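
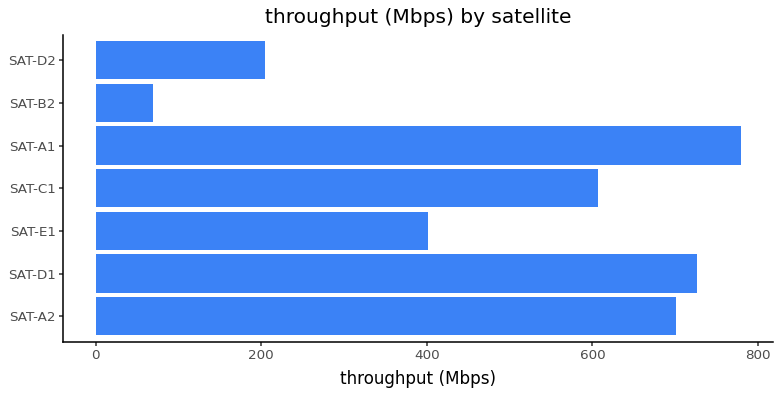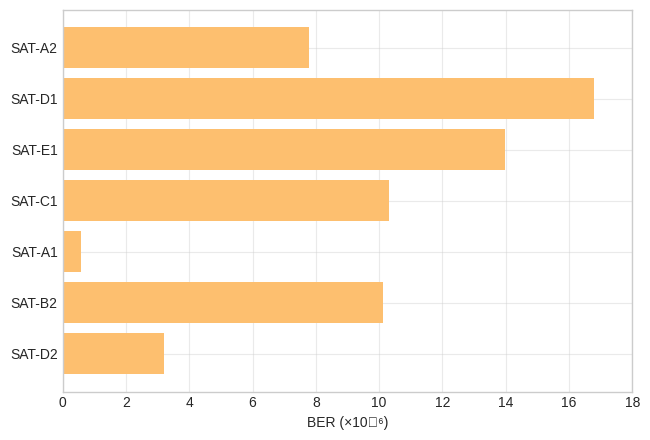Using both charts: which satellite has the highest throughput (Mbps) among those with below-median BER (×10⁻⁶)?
SAT-A1

Chart 2 median BER (×10⁻⁶) ≈ 10; below-median satellites: SAT-A2, SAT-A1, SAT-D2. Among those, SAT-A1 has the highest throughput (Mbps) (≈ 800).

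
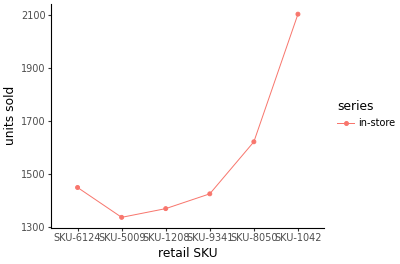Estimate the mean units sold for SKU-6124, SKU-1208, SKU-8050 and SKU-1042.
≈ 1625

(1400 + 1400 + 1600 + 2100) / 4 ≈ 1625.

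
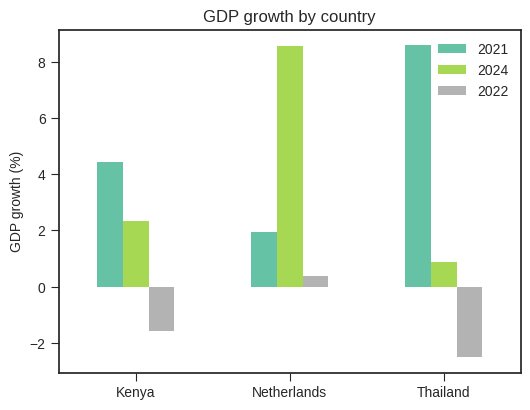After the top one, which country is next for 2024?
Kenya

Top 3 for 2024: Netherlands ≈ 9, Kenya ≈ 2, Thailand ≈ 1.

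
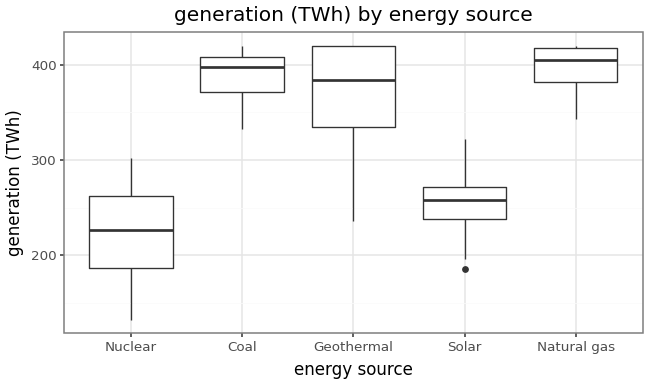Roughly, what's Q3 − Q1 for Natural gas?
Q3 ≈ 420, Q1 ≈ 380; IQR ≈ 40.

≈ 40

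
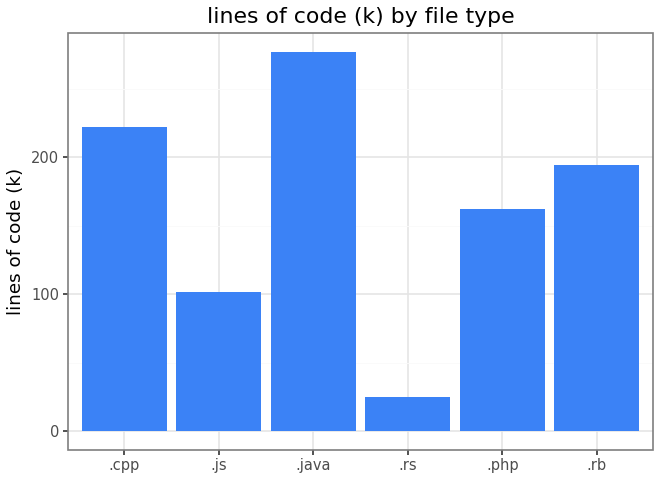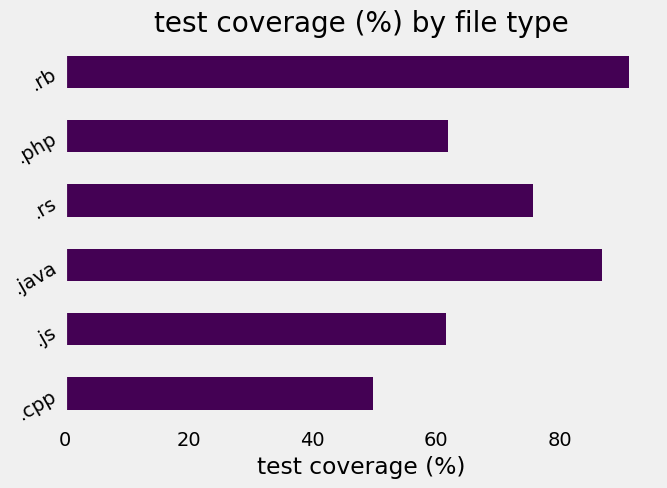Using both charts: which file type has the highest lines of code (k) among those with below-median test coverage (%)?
Chart 2 median test coverage (%) ≈ 70; below-median file types: .cpp, .js, .php. Among those, .cpp has the highest lines of code (k) (≈ 200).

.cpp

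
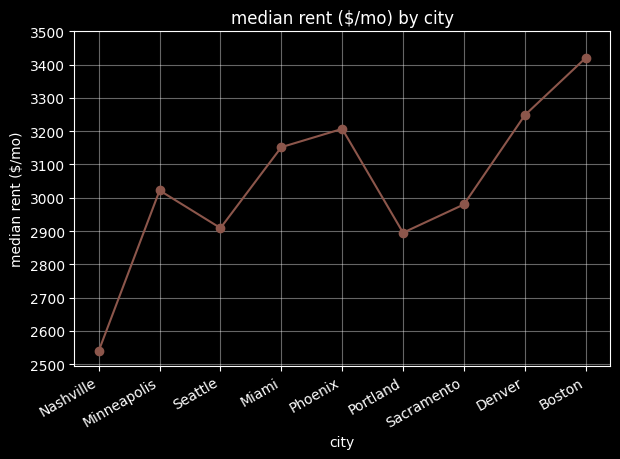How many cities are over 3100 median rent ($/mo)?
4

Above 3100: Miami, Phoenix, Denver, Boston.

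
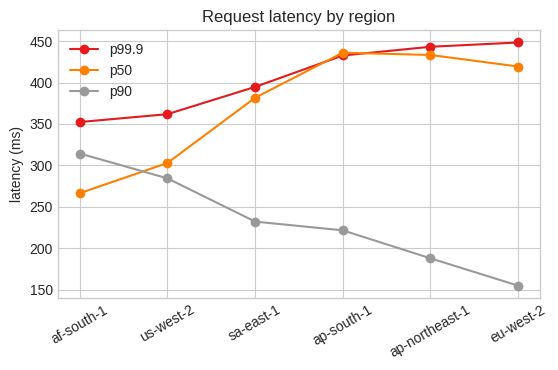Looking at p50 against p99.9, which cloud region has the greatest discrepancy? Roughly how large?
af-south-1: p50 ≈ 275, p99.9 ≈ 350 → gap ≈ 75. Next-largest (us-west-2) is only ≈ 50.

af-south-1, ≈ 75 ms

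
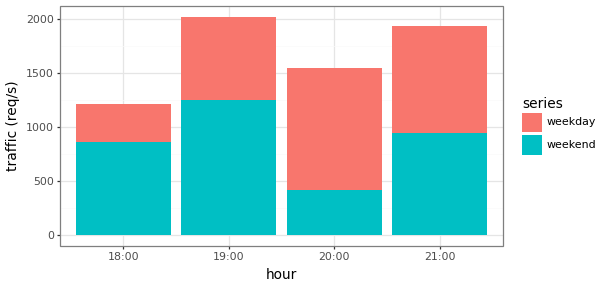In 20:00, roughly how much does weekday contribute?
≈ 1200

weekday top ≈ 1600, bottom ≈ 400; segment ≈ 1200.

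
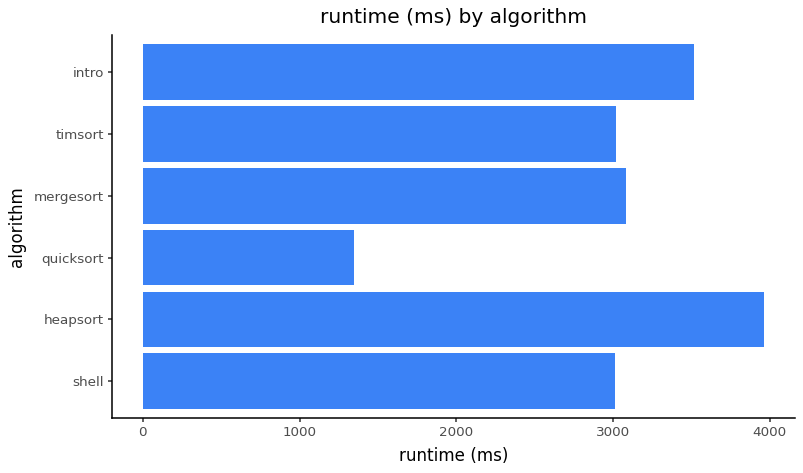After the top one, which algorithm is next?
Top 3: heapsort ≈ 4000, intro ≈ 3500, mergesort ≈ 3000.

intro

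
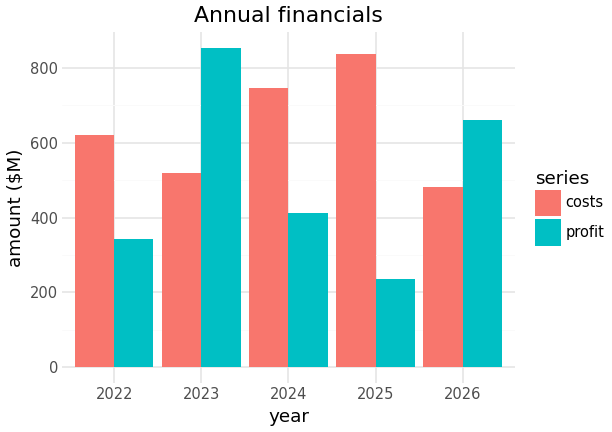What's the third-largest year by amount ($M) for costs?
2022

Top 4 for costs: 2025 ≈ 800, 2024 ≈ 700, 2022 ≈ 600, 2023 ≈ 500.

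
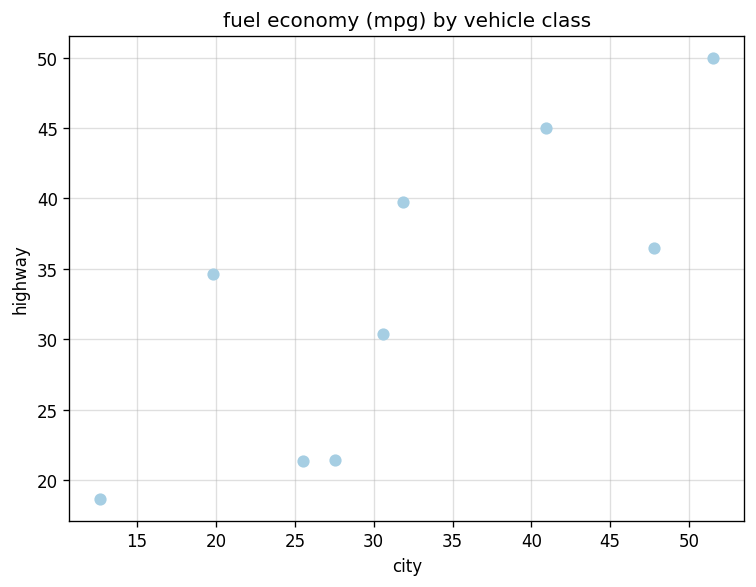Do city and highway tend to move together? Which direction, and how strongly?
Points are positively correlated; strong (|r| ≈ 0.8).

positive, strong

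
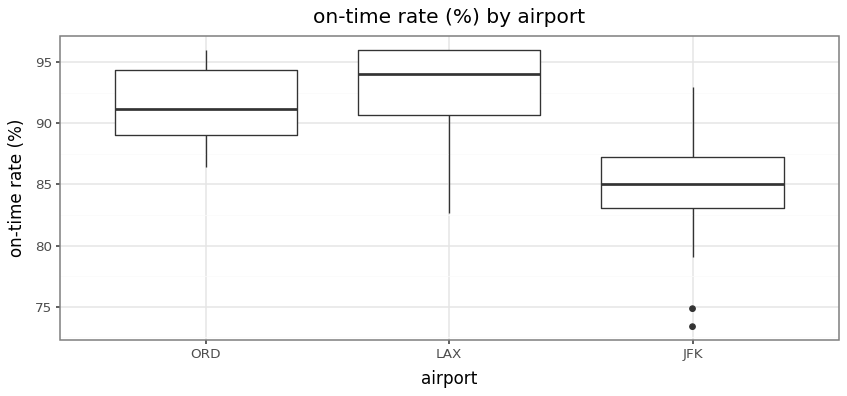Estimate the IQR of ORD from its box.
Q3 ≈ 94, Q1 ≈ 89; IQR ≈ 5.

≈ 5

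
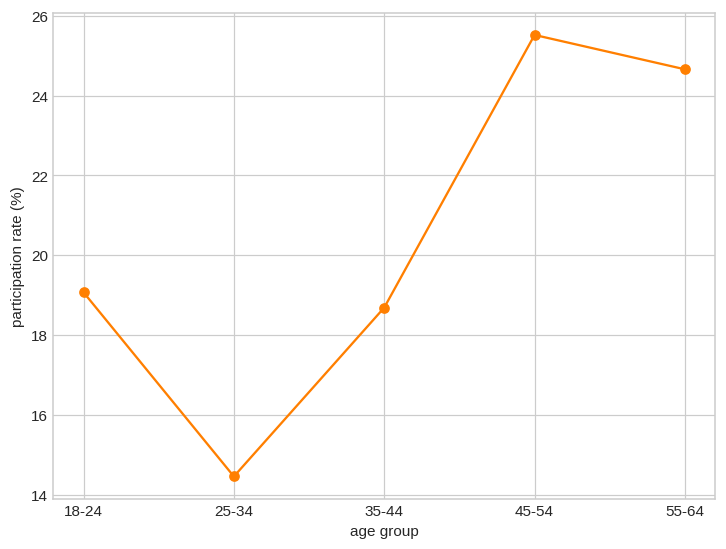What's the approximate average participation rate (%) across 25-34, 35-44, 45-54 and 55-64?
≈ 21

(14 + 19 + 26 + 25) / 4 ≈ 21.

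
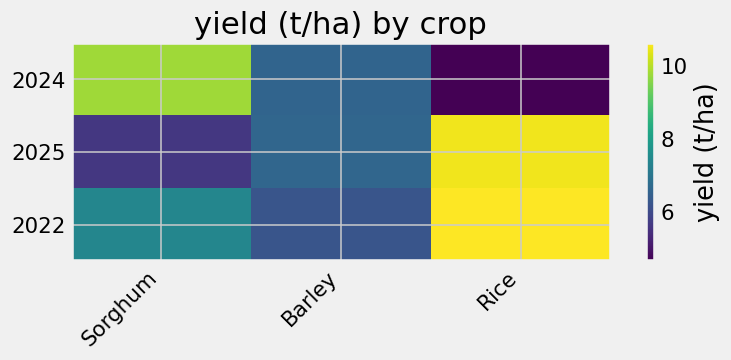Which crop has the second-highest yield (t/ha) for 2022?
Sorghum

Top 3 for 2022: Rice ≈ 11, Sorghum ≈ 7, Barley ≈ 6.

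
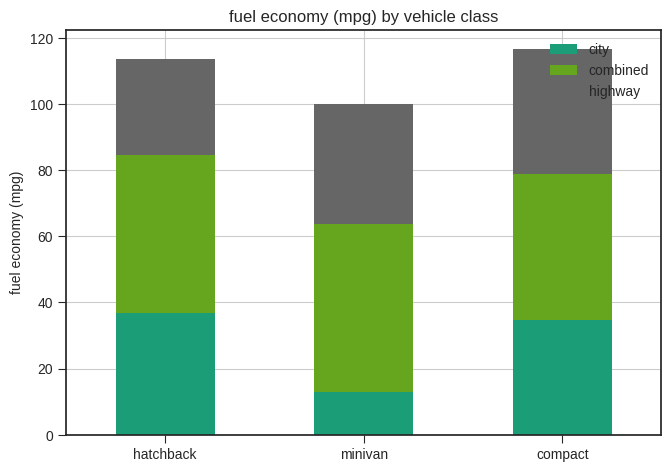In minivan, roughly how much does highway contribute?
≈ 40

highway top ≈ 100, bottom ≈ 60; segment ≈ 40.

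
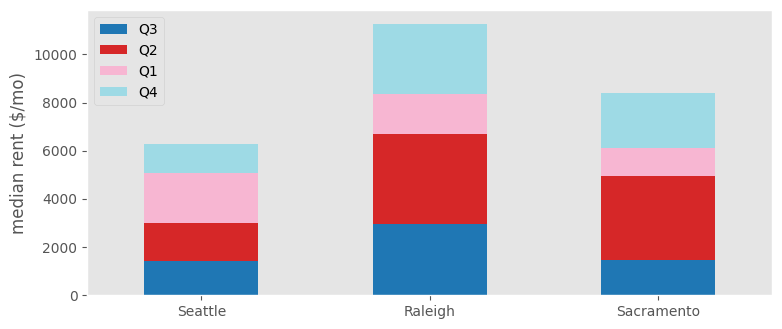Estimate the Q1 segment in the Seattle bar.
≈ 2000

Q1 top ≈ 5000, bottom ≈ 3000; segment ≈ 2000.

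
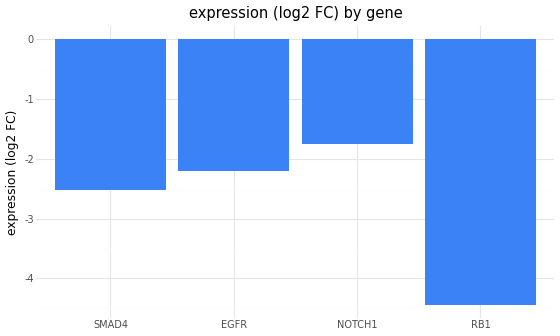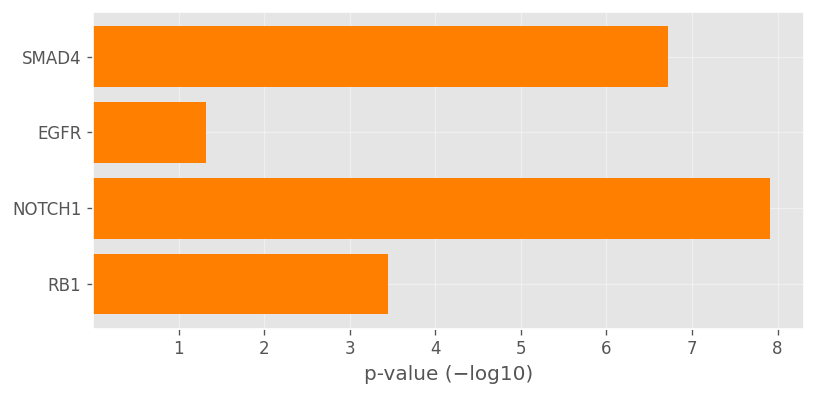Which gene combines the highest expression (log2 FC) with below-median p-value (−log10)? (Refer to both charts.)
Chart 2 median p-value (−log10) ≈ 5; below-median genes: EGFR, RB1. Among those, EGFR has the highest expression (log2 FC) (≈ -2).

EGFR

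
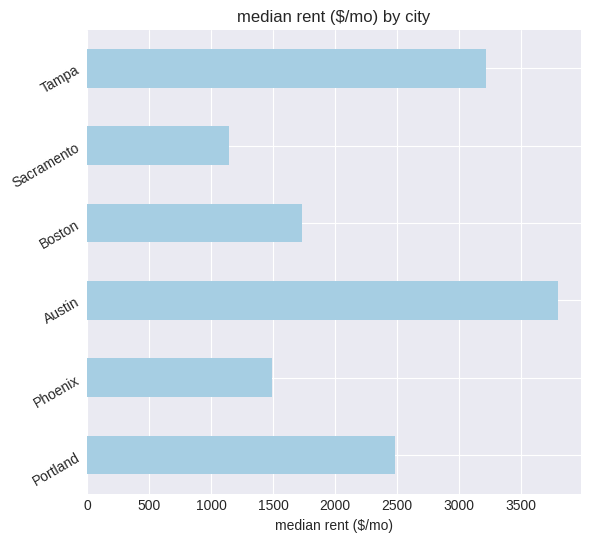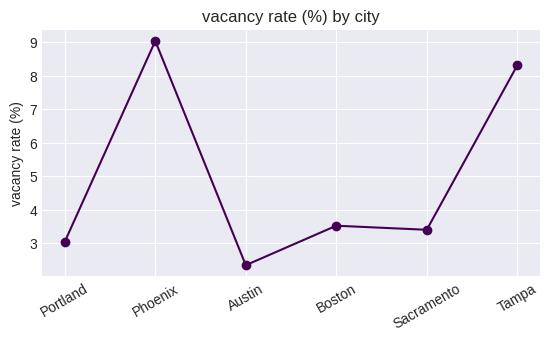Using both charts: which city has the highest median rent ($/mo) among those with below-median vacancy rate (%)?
Austin

Chart 2 median vacancy rate (%) ≈ 3; below-median cities: Portland, Austin, Sacramento. Among those, Austin has the highest median rent ($/mo) (≈ 4000).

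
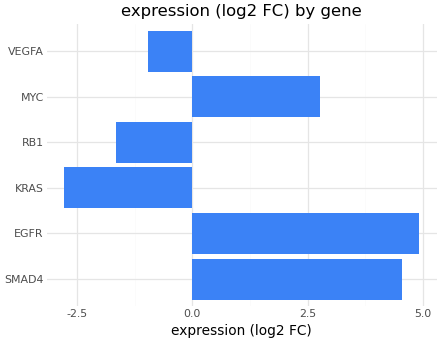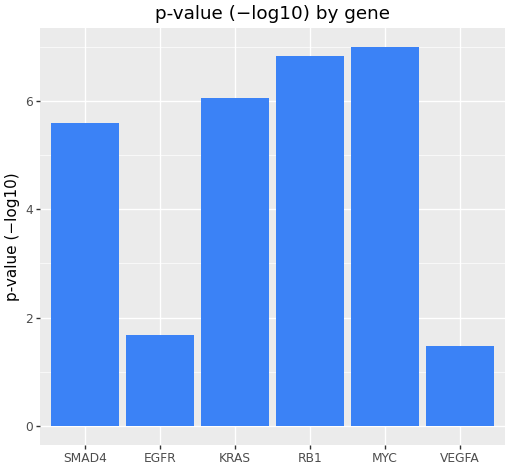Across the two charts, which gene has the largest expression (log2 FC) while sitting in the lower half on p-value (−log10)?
EGFR

Chart 2 median p-value (−log10) ≈ 6; below-median genes: SMAD4, EGFR, VEGFA. Among those, EGFR has the highest expression (log2 FC) (≈ 5).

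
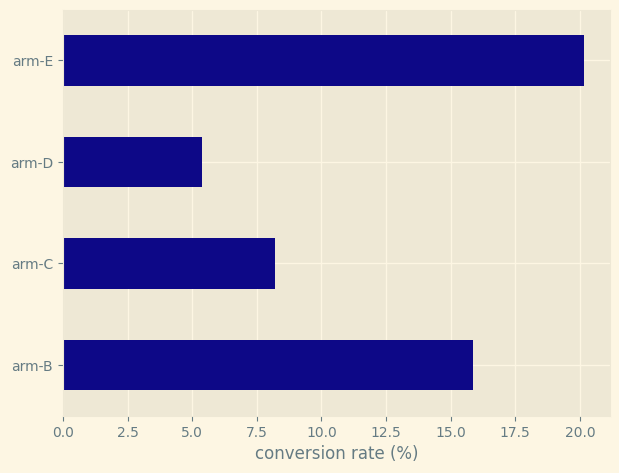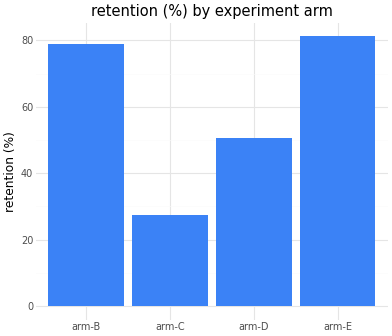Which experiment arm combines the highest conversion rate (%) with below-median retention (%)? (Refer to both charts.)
Chart 2 median retention (%) ≈ 60; below-median experiment arms: arm-C, arm-D. Among those, arm-C has the highest conversion rate (%) (≈ 8).

arm-C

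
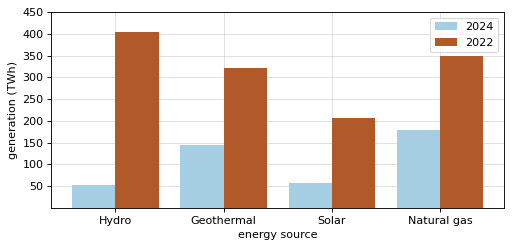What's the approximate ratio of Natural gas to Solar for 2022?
≈ 1.75×

Natural gas ≈ 350, Solar ≈ 200; 350/200 ≈ 1.75.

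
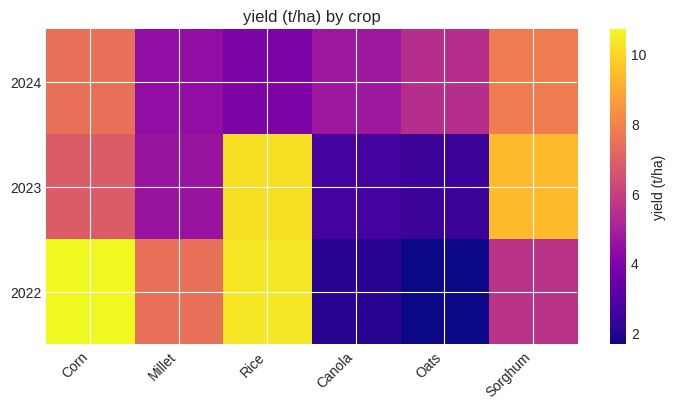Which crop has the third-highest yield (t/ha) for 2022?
Millet

Top 4 for 2022: Corn ≈ 11, Rice ≈ 10, Millet ≈ 7, Sorghum ≈ 6.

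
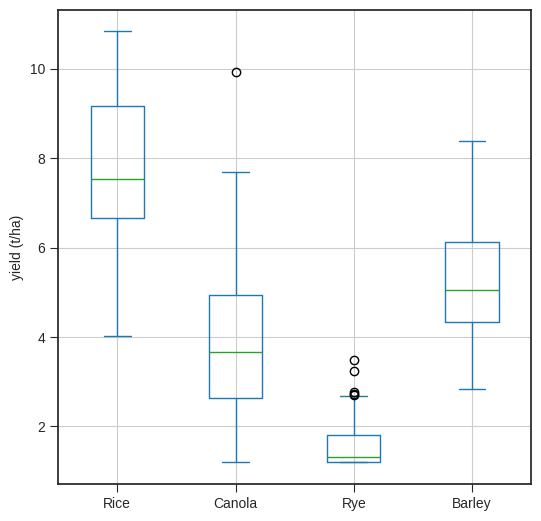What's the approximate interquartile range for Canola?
Q3 ≈ 5, Q1 ≈ 3; IQR ≈ 2.

≈ 2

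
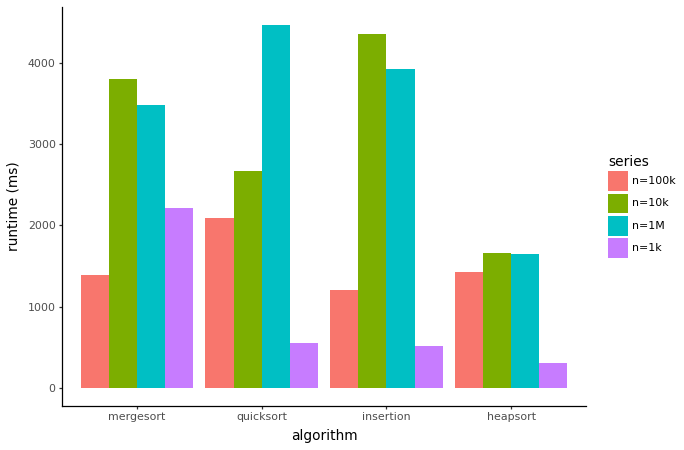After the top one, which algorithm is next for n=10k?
Top 3 for n=10k: insertion ≈ 4500, mergesort ≈ 4000, quicksort ≈ 2500.

mergesort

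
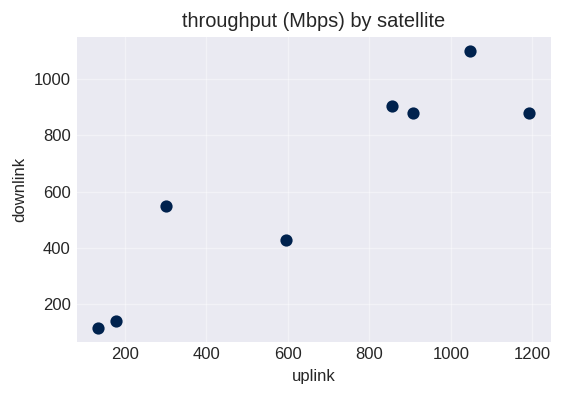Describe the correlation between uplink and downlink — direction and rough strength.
positive, strong

Points are positively correlated; strong (|r| ≈ 0.9).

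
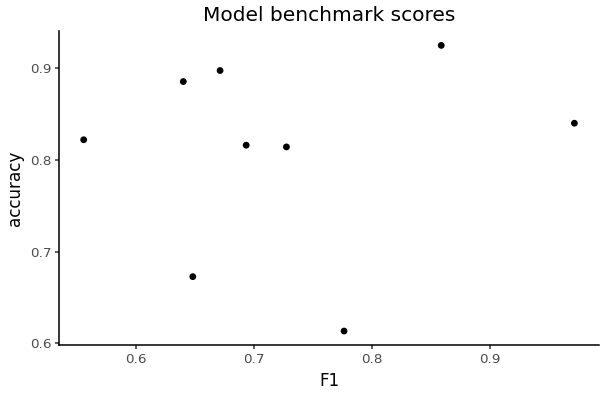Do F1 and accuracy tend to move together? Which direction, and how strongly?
no clear correlation

Points are roughly uncorrelated; weak (|r| ≈ 0.1).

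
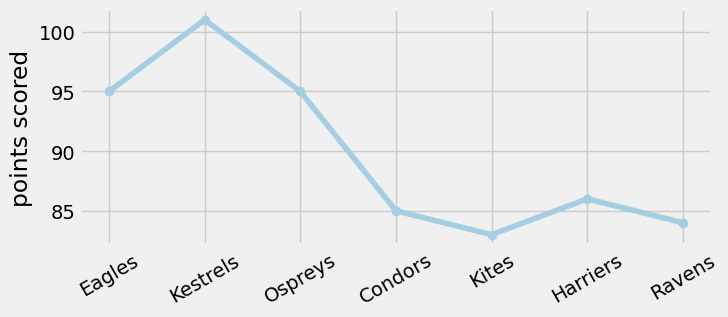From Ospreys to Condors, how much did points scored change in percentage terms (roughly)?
Ospreys ≈ 96, Condors ≈ 84; (84 − 96) / 96 ≈ -12.5%.

≈ -12.5%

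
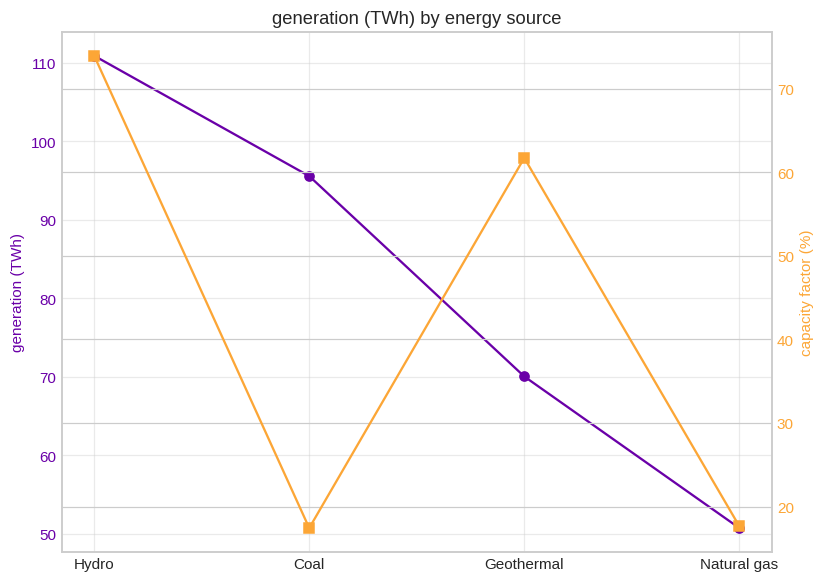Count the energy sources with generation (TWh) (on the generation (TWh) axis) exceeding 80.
Above 80: Hydro, Coal.

2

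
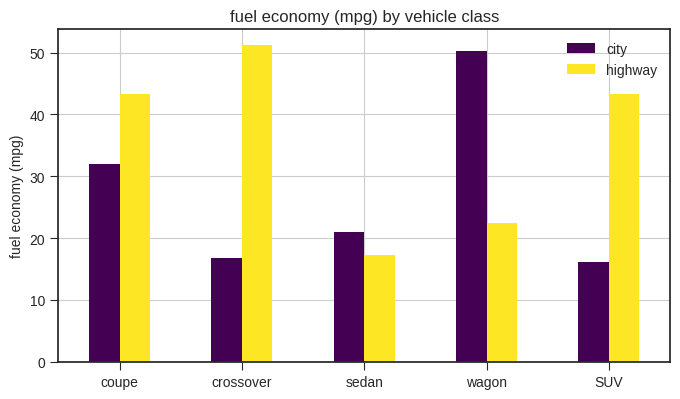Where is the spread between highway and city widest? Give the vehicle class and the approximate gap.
crossover: highway ≈ 50, city ≈ 15 → gap ≈ 35. Next-largest (wagon) is only ≈ 30.

crossover, ≈ 35 mpg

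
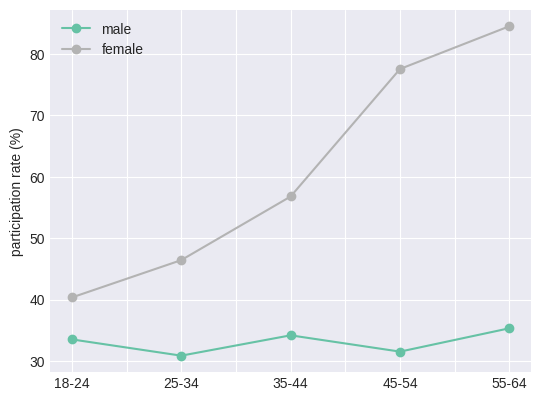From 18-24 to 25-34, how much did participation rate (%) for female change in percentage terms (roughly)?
18-24 ≈ 40, 25-34 ≈ 45; (45 − 40) / 40 ≈ +12.5%.

≈ +12.5%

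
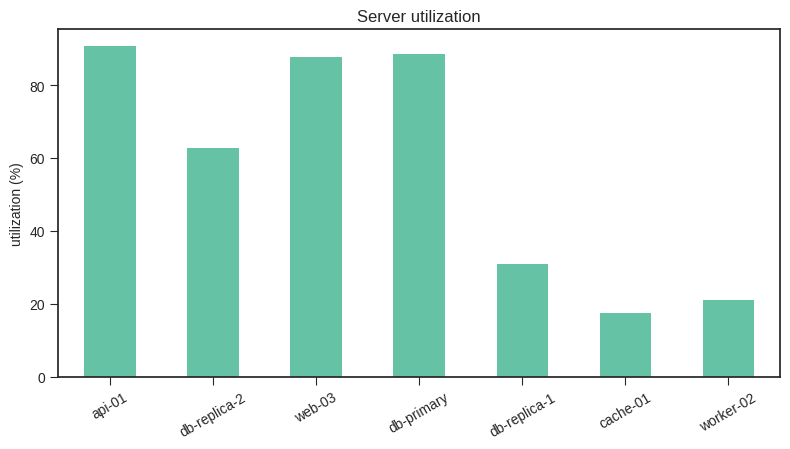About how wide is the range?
Max api-01 ≈ 90, min cache-01 ≈ 20; range ≈ 70.

≈ 70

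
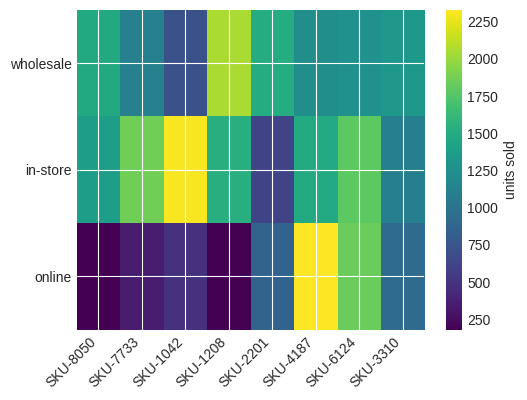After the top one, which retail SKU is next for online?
Top 3 for online: SKU-4187 ≈ 2400, SKU-6124 ≈ 1800, SKU-3310 ≈ 1000.

SKU-6124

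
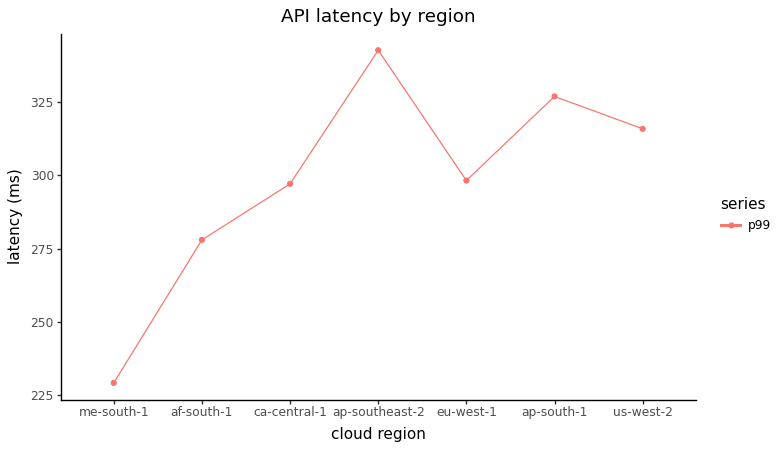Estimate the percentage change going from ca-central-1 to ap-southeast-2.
ca-central-1 ≈ 300, ap-southeast-2 ≈ 340; (340 − 300) / 300 ≈ +13.3%.

≈ +13.3%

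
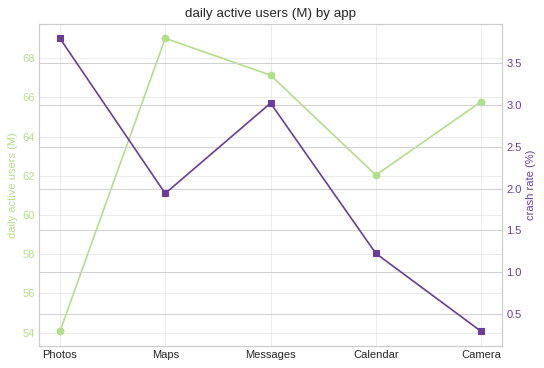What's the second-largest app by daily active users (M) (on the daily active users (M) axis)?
Messages

Top 3 (on the daily active users (M) axis): Maps ≈ 70, Messages ≈ 68, Camera ≈ 66.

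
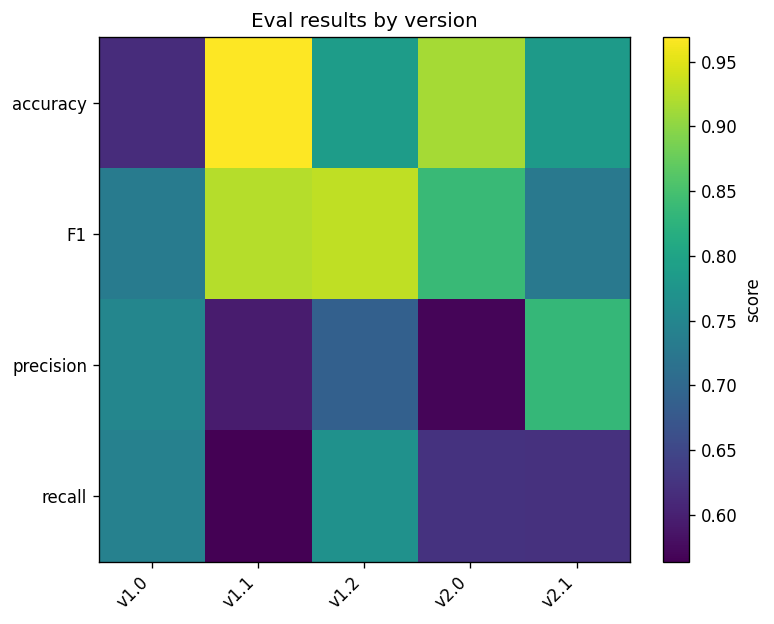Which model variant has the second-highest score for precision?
v1.0

Top 3 for precision: v2.1 ≈ 0.85, v1.0 ≈ 0.75, v1.2 ≈ 0.70.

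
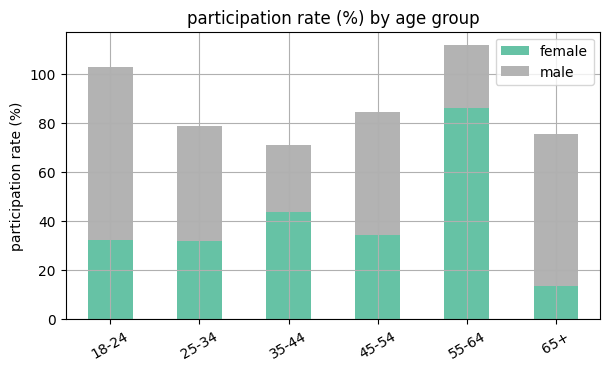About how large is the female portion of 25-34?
≈ 30

female top ≈ 30, bottom ≈ 0; segment ≈ 30.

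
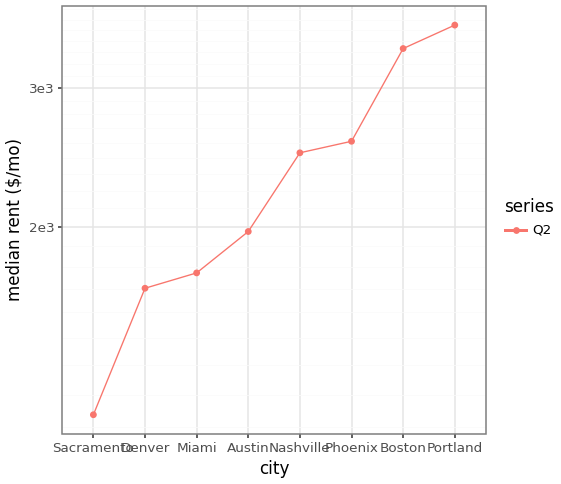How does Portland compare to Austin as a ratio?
Portland ≈ 3500, Austin ≈ 2000; 3500/2000 ≈ 1.75.

≈ 1.75×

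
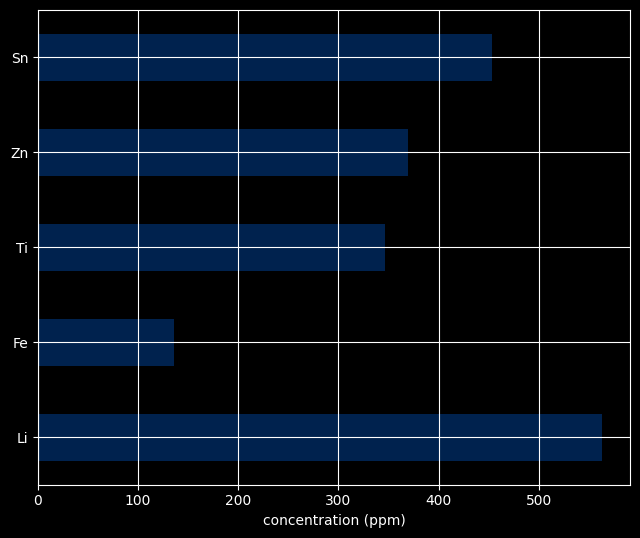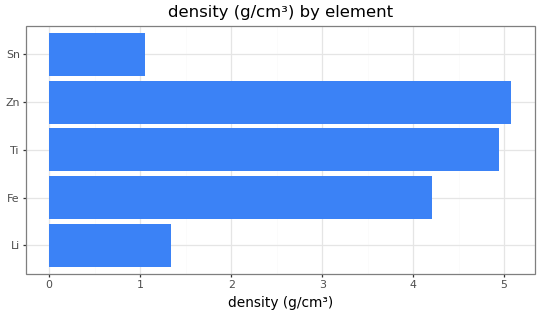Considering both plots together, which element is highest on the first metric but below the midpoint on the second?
Chart 2 median density (g/cm³) ≈ 4; below-median elements: Li, Sn. Among those, Li has the highest concentration (ppm) (≈ 600).

Li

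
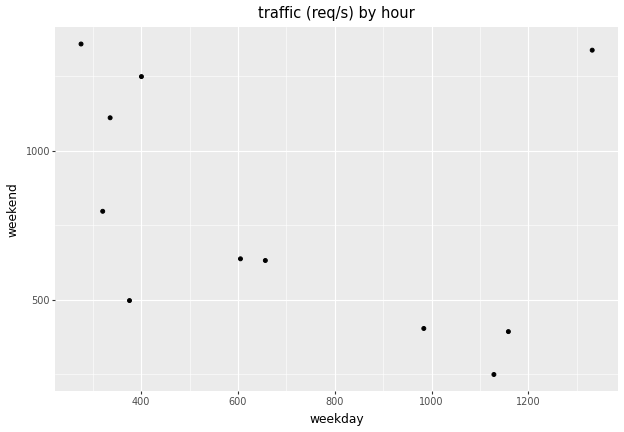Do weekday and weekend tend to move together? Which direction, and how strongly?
negative, weak

Points are negatively correlated; weak (|r| ≈ 0.3).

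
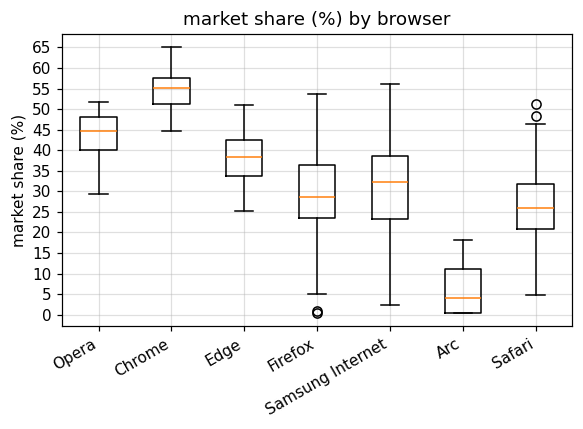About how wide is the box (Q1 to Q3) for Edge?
≈ 10

Q3 ≈ 45, Q1 ≈ 35; IQR ≈ 10.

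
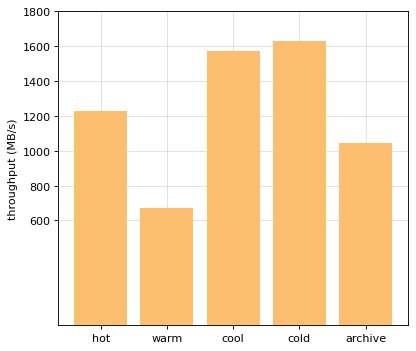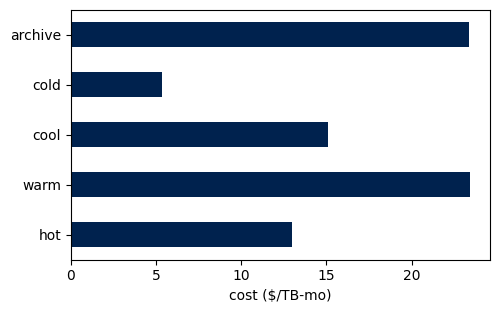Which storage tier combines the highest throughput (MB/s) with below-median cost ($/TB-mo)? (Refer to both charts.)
cold

Chart 2 median cost ($/TB-mo) ≈ 15; below-median storage tiers: hot, cold. Among those, cold has the highest throughput (MB/s) (≈ 1600).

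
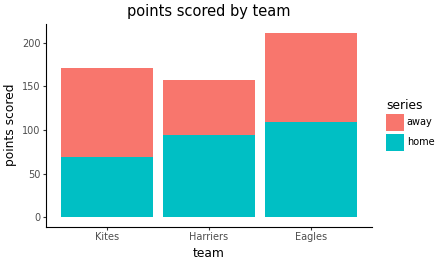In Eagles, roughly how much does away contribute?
≈ 120

away top ≈ 220, bottom ≈ 100; segment ≈ 120.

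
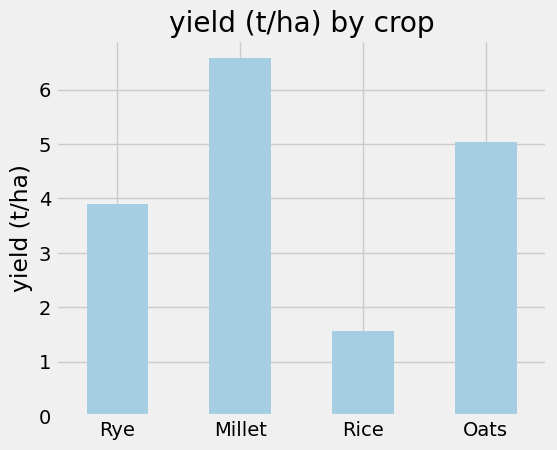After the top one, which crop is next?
Top 3: Millet ≈ 7, Oats ≈ 5, Rye ≈ 4.

Oats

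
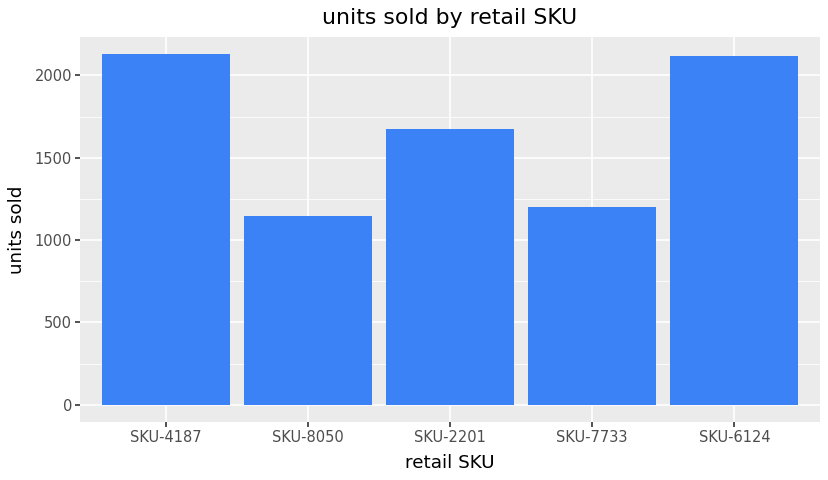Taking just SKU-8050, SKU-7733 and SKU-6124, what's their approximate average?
≈ 1533

(1200 + 1200 + 2200) / 3 ≈ 1533.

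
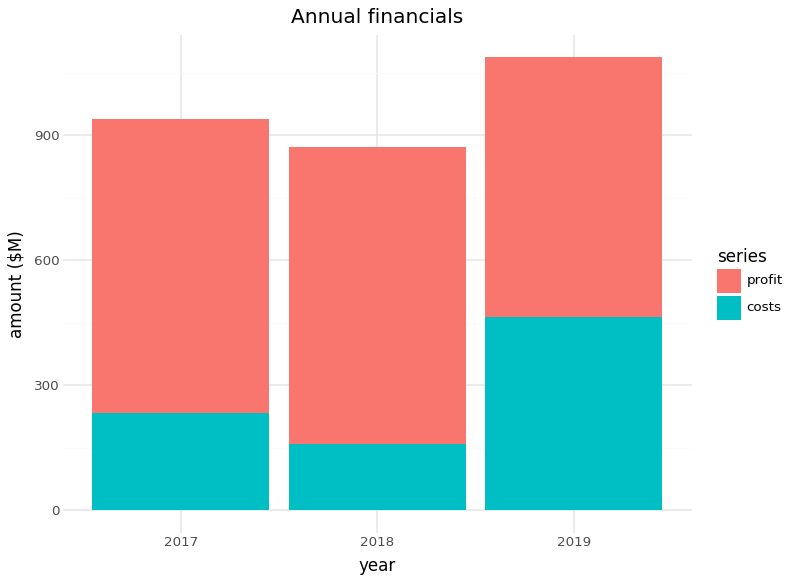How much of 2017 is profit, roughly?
profit top ≈ 900, bottom ≈ 200; segment ≈ 700.

≈ 700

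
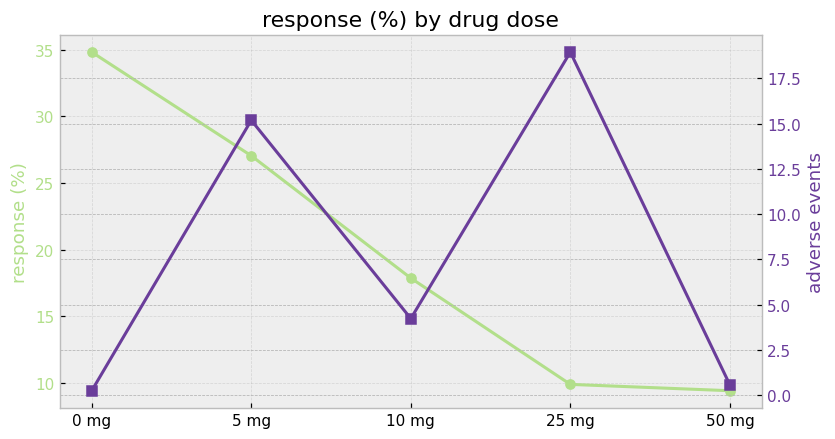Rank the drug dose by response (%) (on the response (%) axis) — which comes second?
5 mg

Top 3 (on the response (%) axis): 0 mg ≈ 35, 5 mg ≈ 25, 10 mg ≈ 20.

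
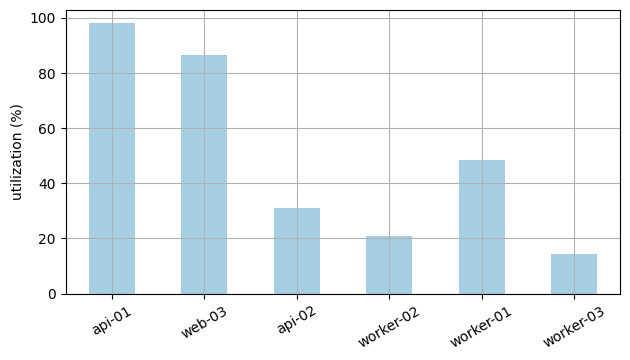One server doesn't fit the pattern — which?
api-01 ≈ 100; the rest sit between ≈ 10 and ≈ 90.

api-01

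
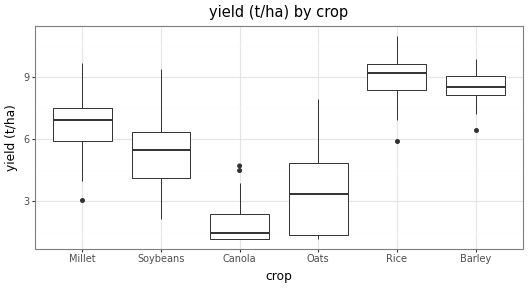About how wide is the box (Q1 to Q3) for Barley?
≈ 1

Q3 ≈ 9, Q1 ≈ 8; IQR ≈ 1.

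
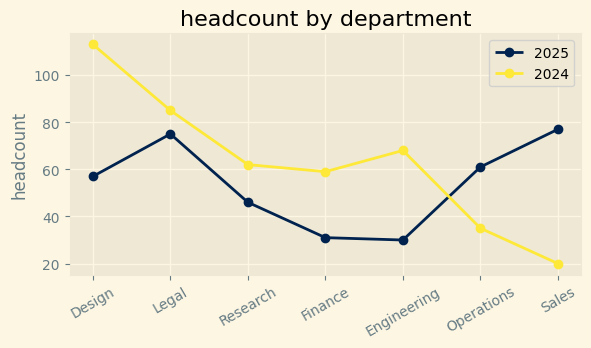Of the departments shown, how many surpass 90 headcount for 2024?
Above 90: Design.

1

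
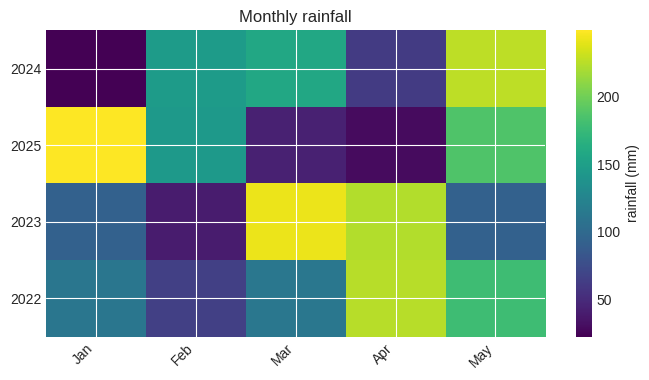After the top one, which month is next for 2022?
Top 3 for 2022: Apr ≈ 220, May ≈ 180, Mar ≈ 120.

May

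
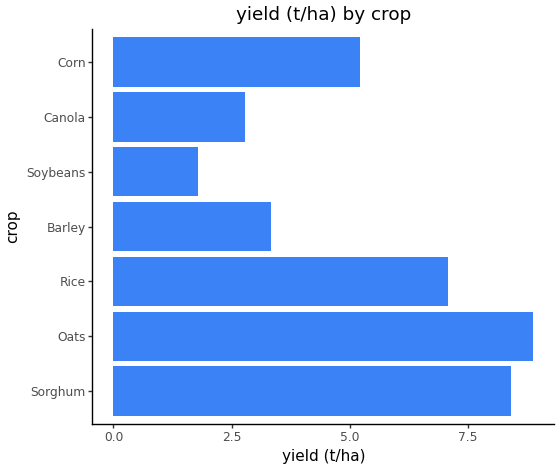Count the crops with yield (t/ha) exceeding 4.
Above 4: Sorghum, Oats, Rice, Corn.

4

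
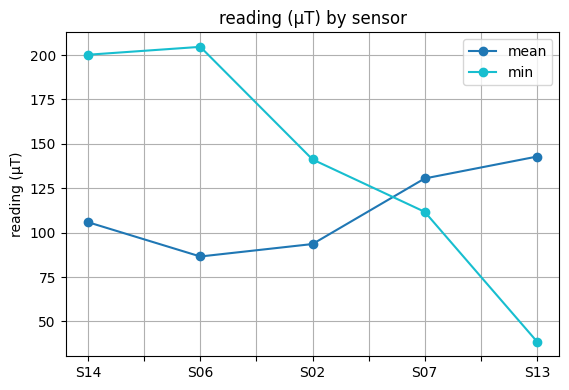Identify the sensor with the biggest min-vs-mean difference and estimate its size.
S06, ≈ 120 µT

S06: min ≈ 200, mean ≈ 80 → gap ≈ 120. Next-largest (S13) is only ≈ 100.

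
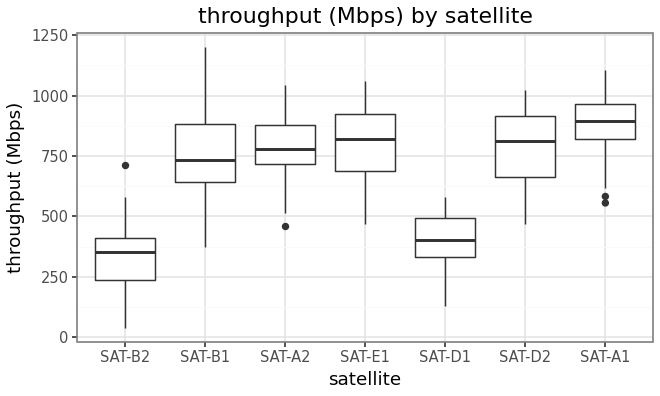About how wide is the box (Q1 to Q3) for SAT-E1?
≈ 250

Q3 ≈ 950, Q1 ≈ 700; IQR ≈ 250.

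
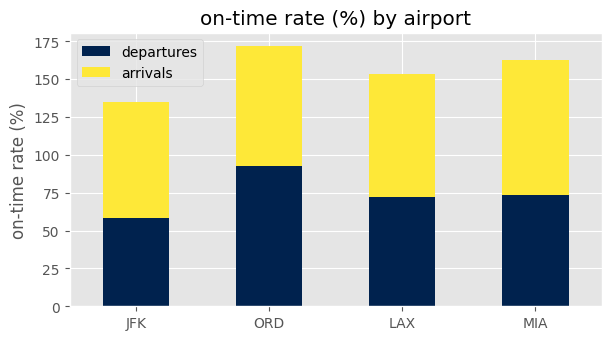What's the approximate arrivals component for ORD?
arrivals top ≈ 180, bottom ≈ 100; segment ≈ 80.

≈ 80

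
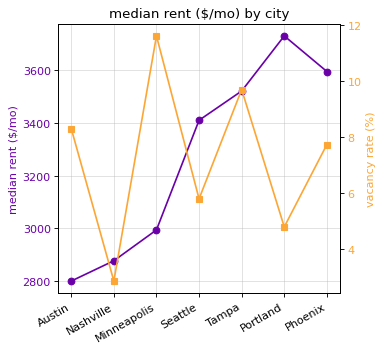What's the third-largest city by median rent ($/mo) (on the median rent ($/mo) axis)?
Top 4 (on the median rent ($/mo) axis): Portland ≈ 3700, Phoenix ≈ 3600, Tampa ≈ 3500, Seattle ≈ 3400.

Tampa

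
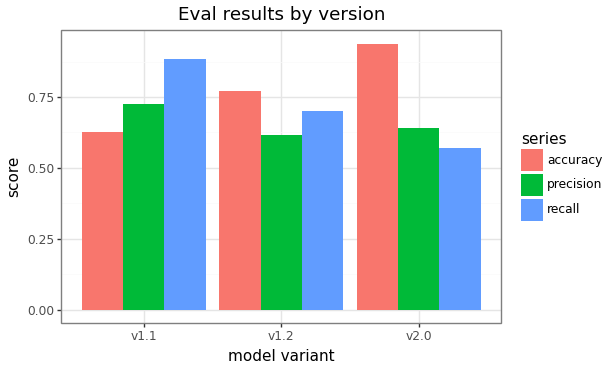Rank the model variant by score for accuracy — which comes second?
Top 3 for accuracy: v2.0 ≈ 0.9, v1.2 ≈ 0.8, v1.1 ≈ 0.6.

v1.2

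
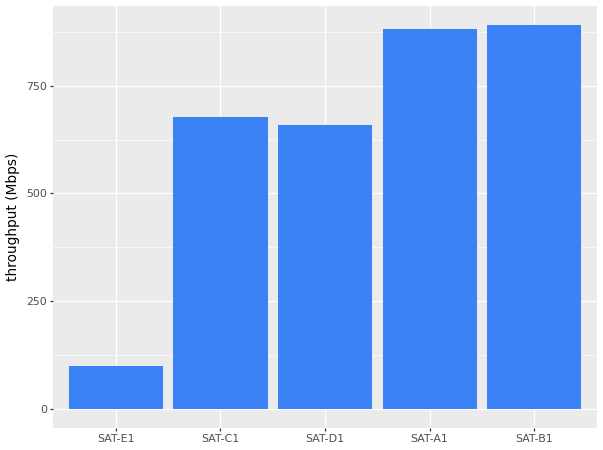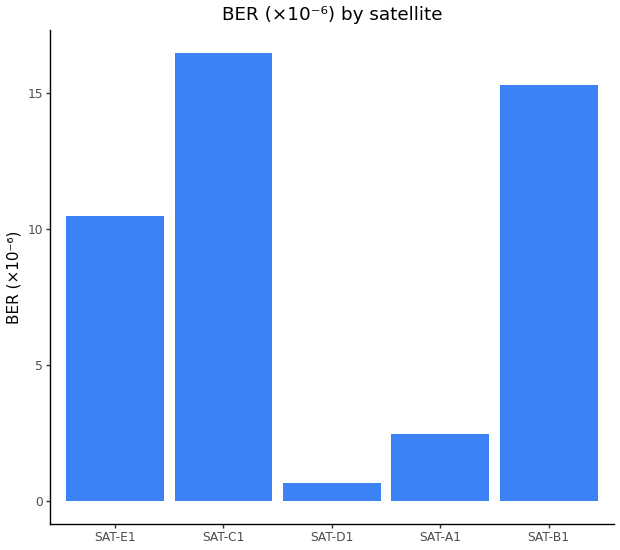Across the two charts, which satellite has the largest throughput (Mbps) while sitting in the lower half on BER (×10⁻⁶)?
Chart 2 median BER (×10⁻⁶) ≈ 10; below-median satellites: SAT-D1, SAT-A1. Among those, SAT-A1 has the highest throughput (Mbps) (≈ 900).

SAT-A1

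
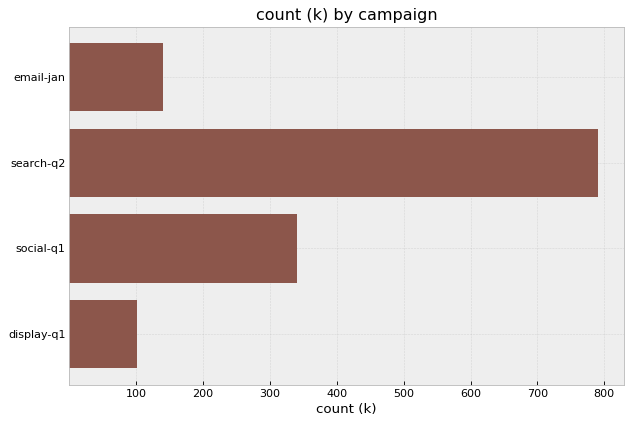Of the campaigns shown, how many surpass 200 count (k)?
2

Above 200: search-q2, social-q1.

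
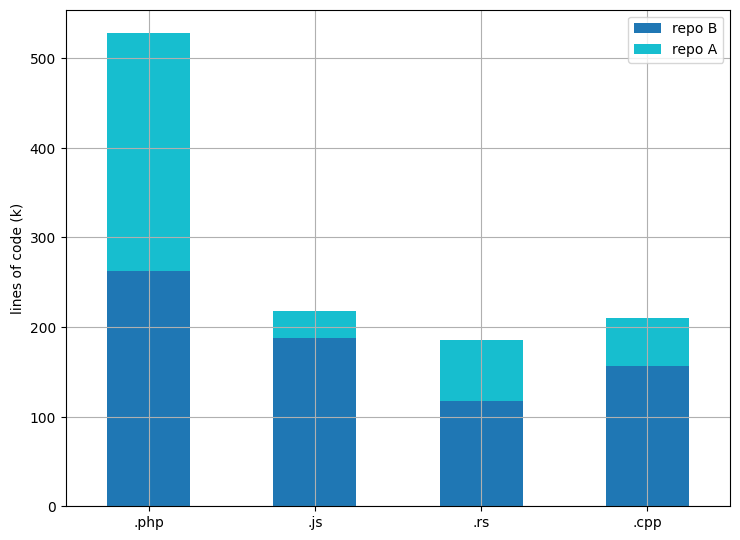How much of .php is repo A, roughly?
repo A top ≈ 550, bottom ≈ 250; segment ≈ 300.

≈ 300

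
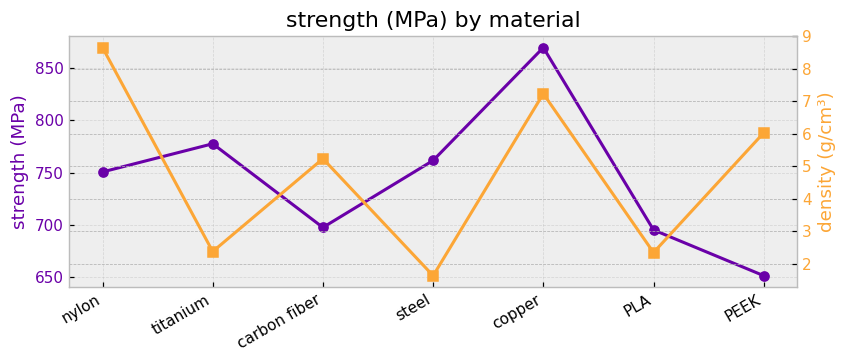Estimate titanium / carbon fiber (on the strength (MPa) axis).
titanium ≈ 780, carbon fiber ≈ 700; 780/700 ≈ 1.11.

≈ 1.11×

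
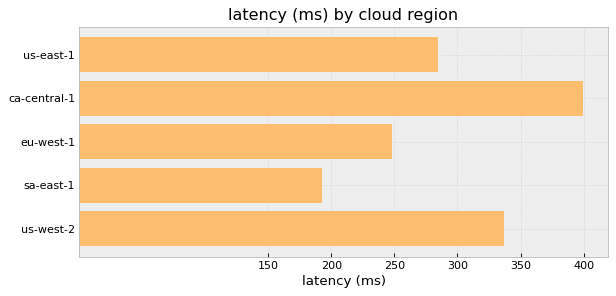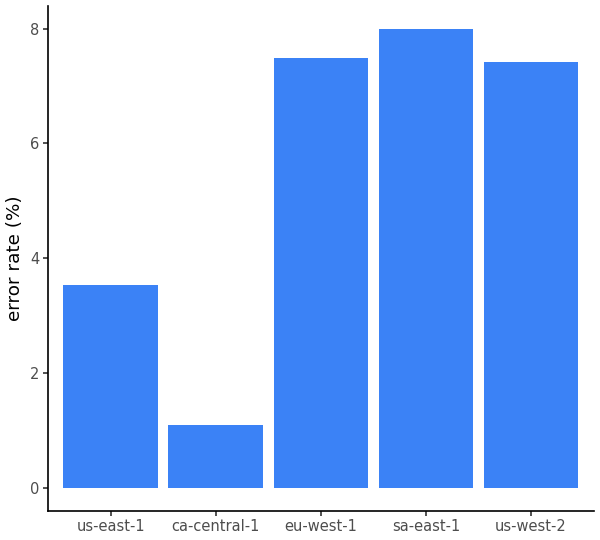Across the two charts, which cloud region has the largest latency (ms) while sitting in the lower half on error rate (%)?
Chart 2 median error rate (%) ≈ 7; below-median cloud regions: us-east-1, ca-central-1. Among those, ca-central-1 has the highest latency (ms) (≈ 400).

ca-central-1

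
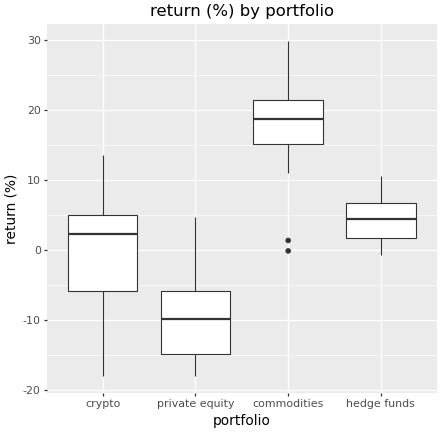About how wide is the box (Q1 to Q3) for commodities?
≈ 5

Q3 ≈ 20, Q1 ≈ 15; IQR ≈ 5.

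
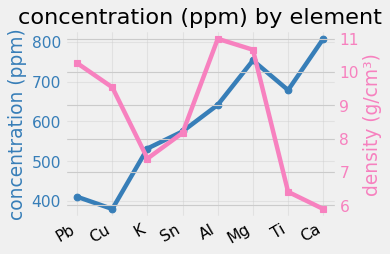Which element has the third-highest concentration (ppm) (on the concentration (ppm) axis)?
Top 4 (on the concentration (ppm) axis): Ca ≈ 800, Mg ≈ 750, Ti ≈ 700, Al ≈ 650.

Ti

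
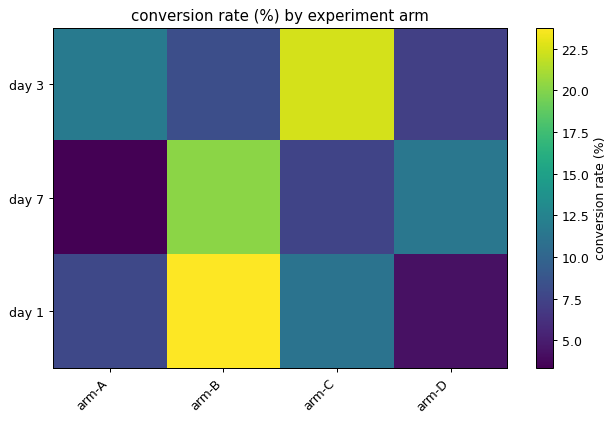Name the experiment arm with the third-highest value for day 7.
arm-C

Top 4 for day 7: arm-B ≈ 20, arm-D ≈ 12, arm-C ≈ 8, arm-A ≈ 4.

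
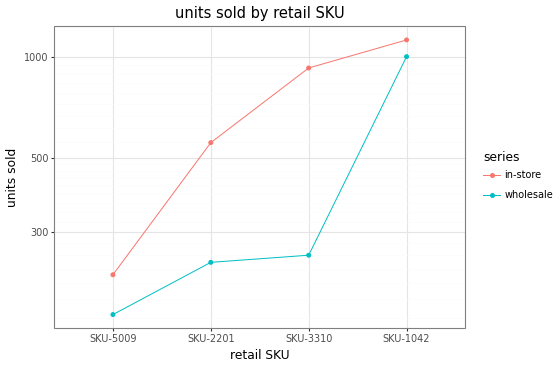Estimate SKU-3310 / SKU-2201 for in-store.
SKU-3310 ≈ 900, SKU-2201 ≈ 600; 900/600 ≈ 1.5.

≈ 1.5×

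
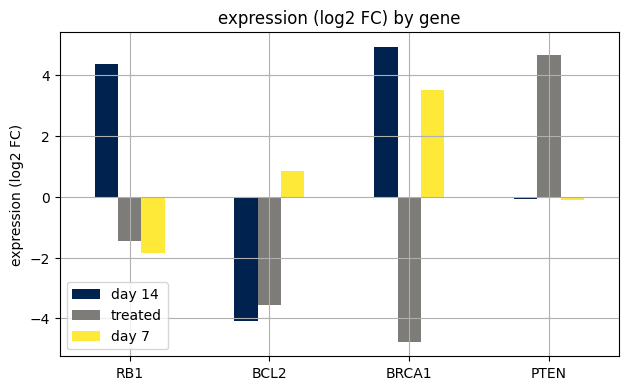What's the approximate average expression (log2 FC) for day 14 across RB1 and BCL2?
(4 + -4) / 2 ≈ 0.

≈ 0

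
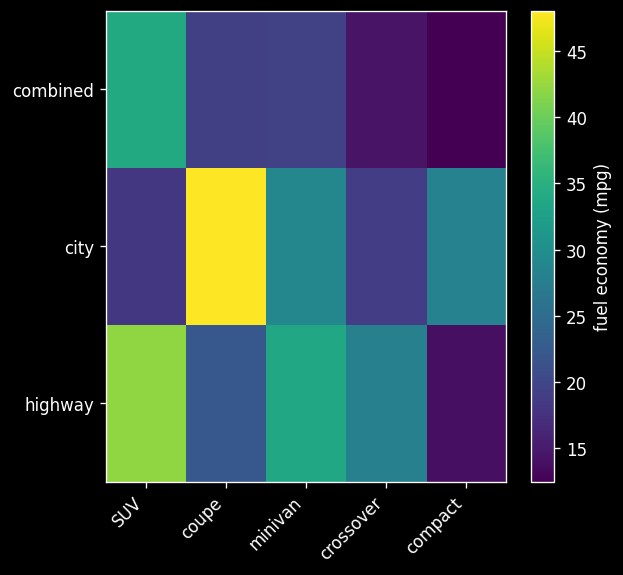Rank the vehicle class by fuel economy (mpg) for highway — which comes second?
Top 3 for highway: SUV ≈ 40, minivan ≈ 35, crossover ≈ 30.

minivan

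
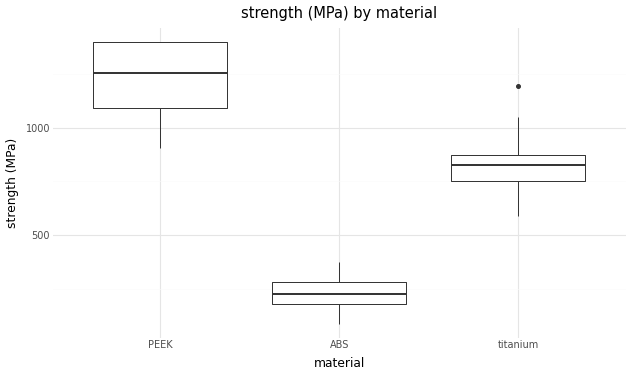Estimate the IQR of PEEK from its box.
Q3 ≈ 1400, Q1 ≈ 1100; IQR ≈ 300.

≈ 300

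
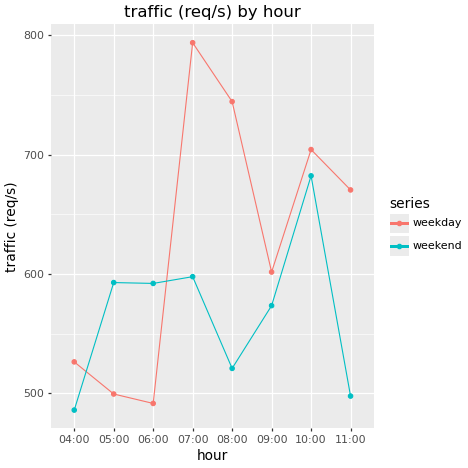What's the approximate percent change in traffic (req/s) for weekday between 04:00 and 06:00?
≈ -9.1%

04:00 ≈ 550, 06:00 ≈ 500; (500 − 550) / 550 ≈ -9.1%.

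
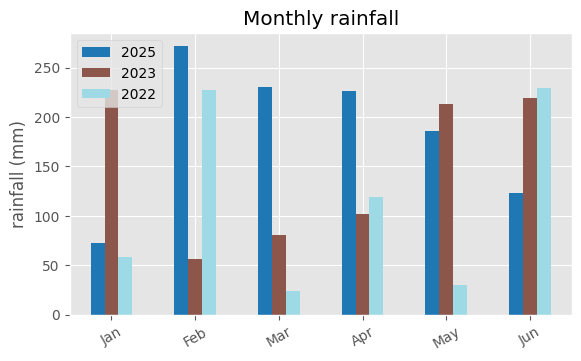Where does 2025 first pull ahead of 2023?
Feb

Jan: 2025 ≈ 75 vs 2023 ≈ 225 (not yet); Feb: 2025 ≈ 275 vs 2023 ≈ 50 (first crossover).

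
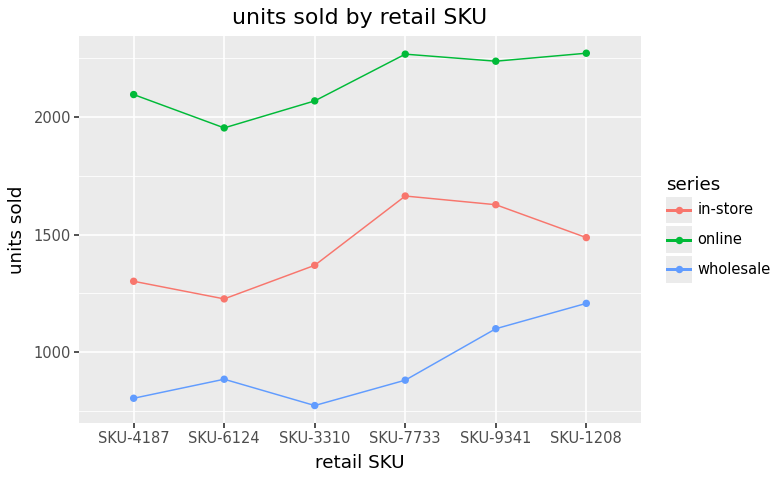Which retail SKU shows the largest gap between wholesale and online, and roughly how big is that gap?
SKU-7733: wholesale ≈ 800, online ≈ 2200 → gap ≈ 1400. Next-largest (SKU-3310) is only ≈ 1200.

SKU-7733, ≈ 1400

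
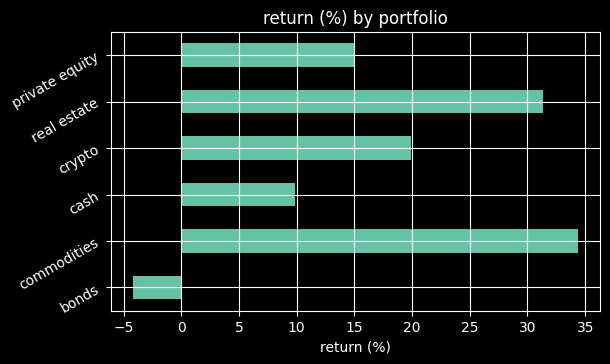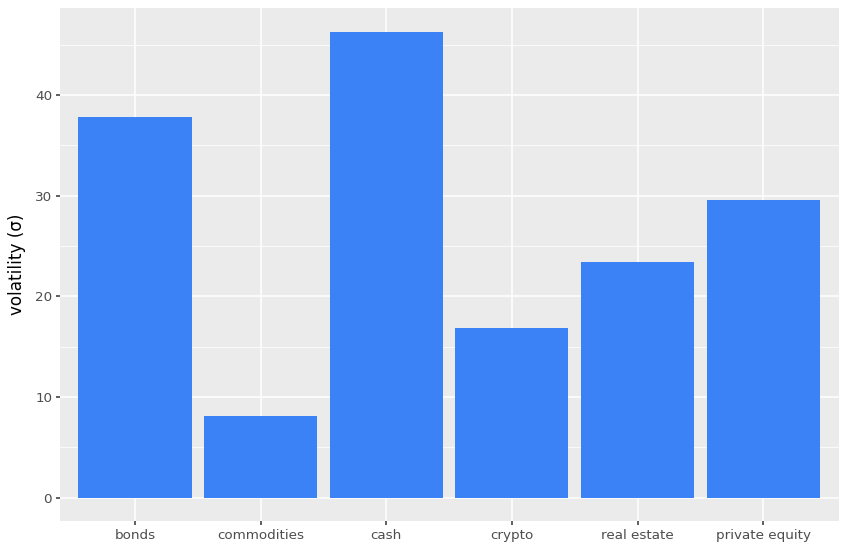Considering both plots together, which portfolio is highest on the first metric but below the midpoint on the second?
commodities

Chart 2 median volatility (σ) ≈ 25; below-median portfolios: commodities, crypto, real estate. Among those, commodities has the highest return (%) (≈ 35).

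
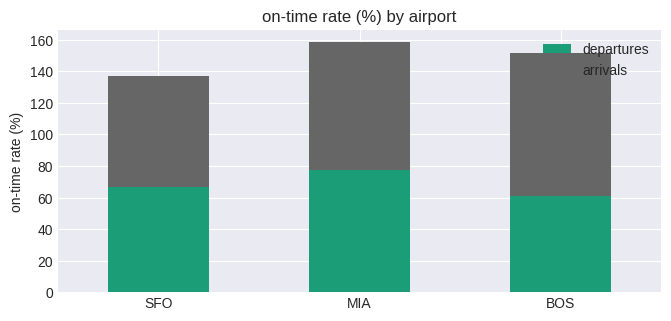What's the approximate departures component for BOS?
≈ 60

departures top ≈ 60, bottom ≈ 0; segment ≈ 60.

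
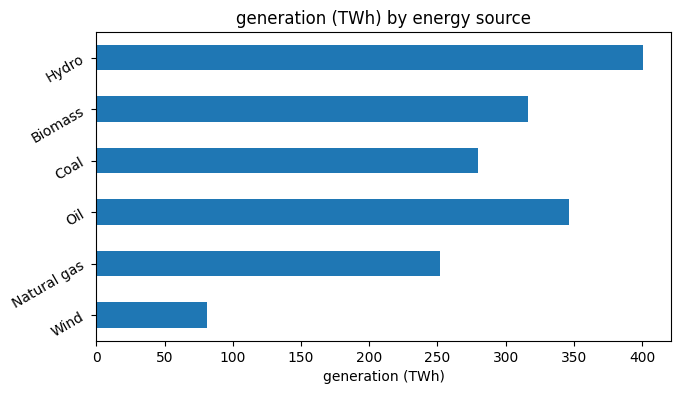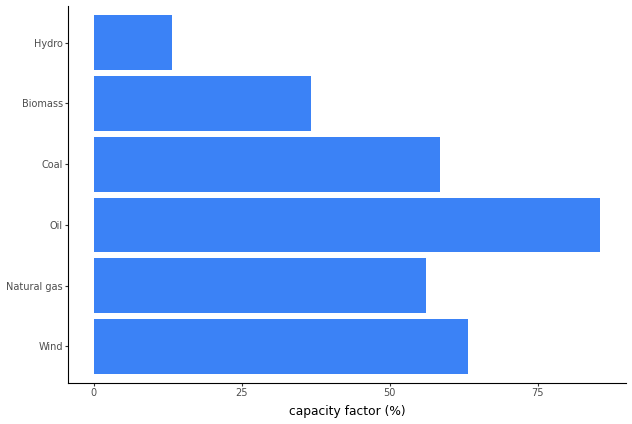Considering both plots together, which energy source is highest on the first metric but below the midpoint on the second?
Hydro

Chart 2 median capacity factor (%) ≈ 60; below-median energy sources: Natural gas, Biomass, Hydro. Among those, Hydro has the highest generation (TWh) (≈ 400).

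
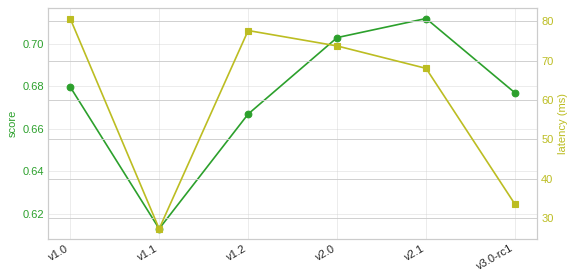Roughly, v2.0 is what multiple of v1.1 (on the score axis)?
≈ 1.15×

v2.0 ≈ 0.70, v1.1 ≈ 0.61; 0.70/0.61 ≈ 1.15.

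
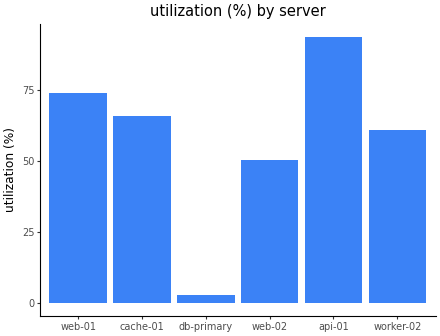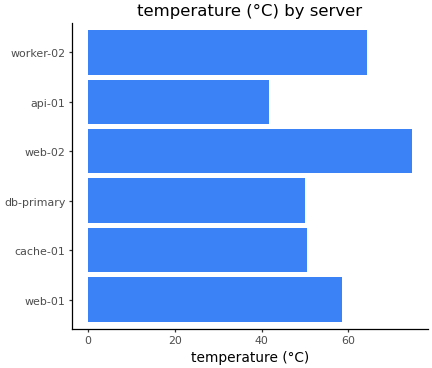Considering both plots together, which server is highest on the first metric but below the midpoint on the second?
api-01

Chart 2 median temperature (°C) ≈ 50; below-median servers: cache-01, db-primary, api-01. Among those, api-01 has the highest utilization (%) (≈ 90).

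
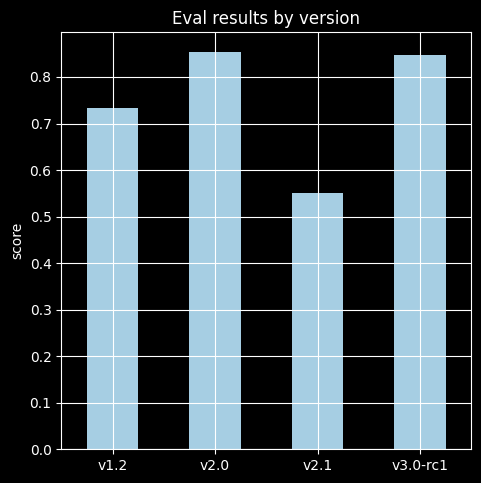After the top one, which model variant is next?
Top 3: v2.0 ≈ 0.9, v3.0-rc1 ≈ 0.8, v1.2 ≈ 0.7.

v3.0-rc1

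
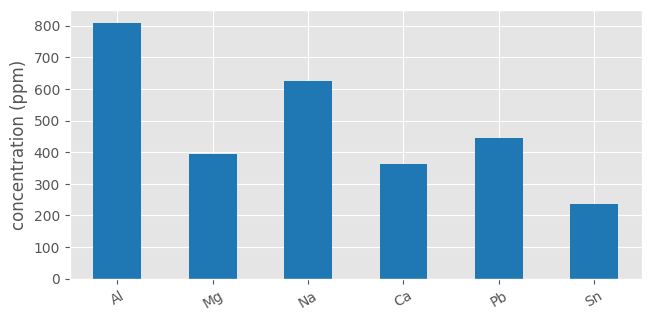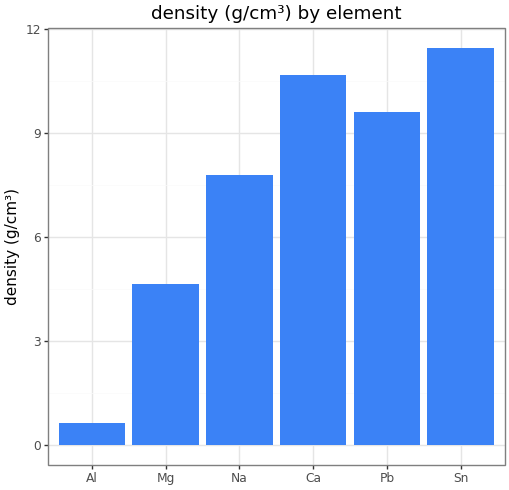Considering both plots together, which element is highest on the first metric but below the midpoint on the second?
Chart 2 median density (g/cm³) ≈ 8; below-median elements: Al, Mg, Na. Among those, Al has the highest concentration (ppm) (≈ 800).

Al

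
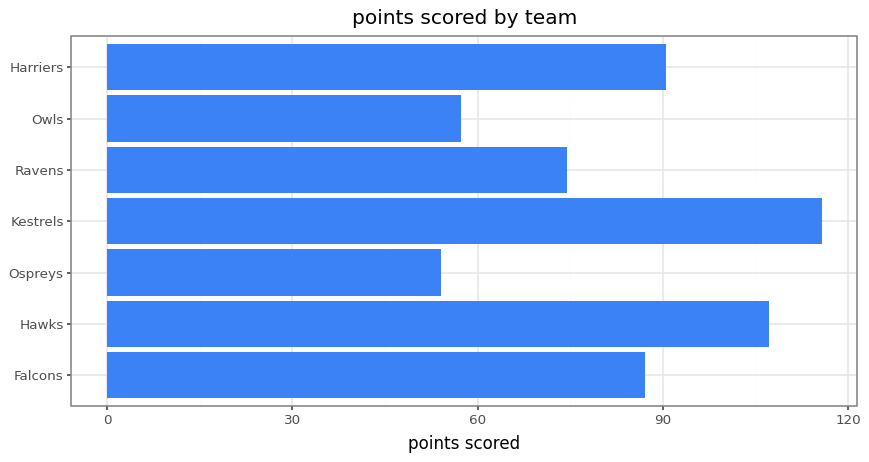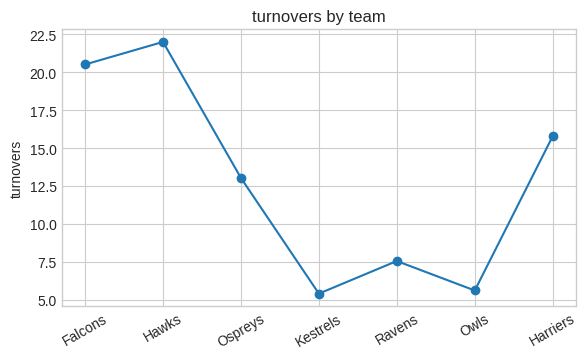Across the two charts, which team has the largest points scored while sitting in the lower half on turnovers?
Kestrels

Chart 2 median turnovers ≈ 15; below-median teams: Kestrels, Ravens, Owls. Among those, Kestrels has the highest points scored (≈ 120).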